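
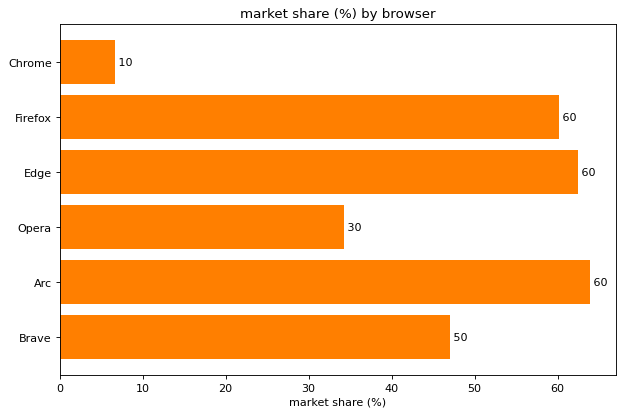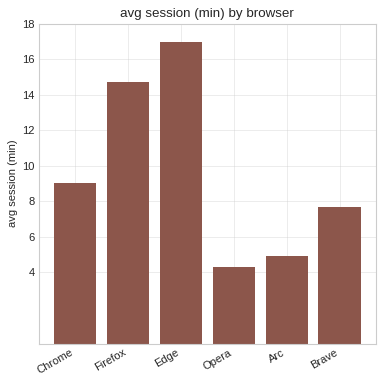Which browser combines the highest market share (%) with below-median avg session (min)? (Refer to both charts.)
Arc

Chart 2 median avg session (min) ≈ 8; below-median browsers: Opera, Arc, Brave. Among those, Arc has the highest market share (%) (≈ 60).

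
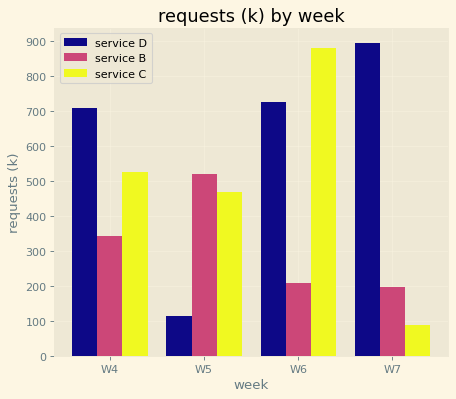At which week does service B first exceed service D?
W4: service B ≈ 300 vs service D ≈ 700 (not yet); W5: service B ≈ 500 vs service D ≈ 100 (first crossover).

W5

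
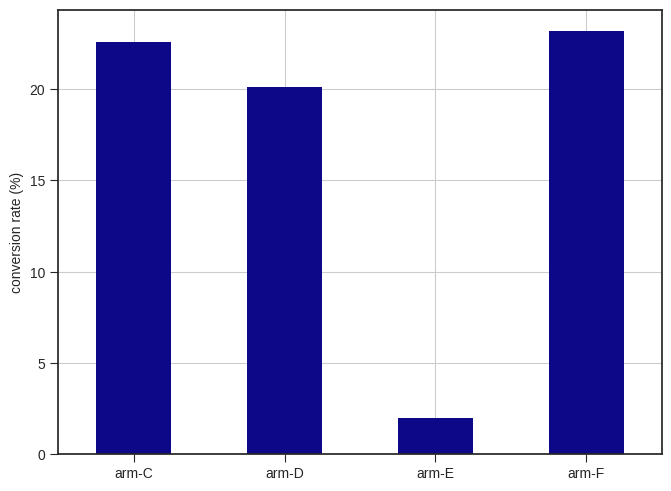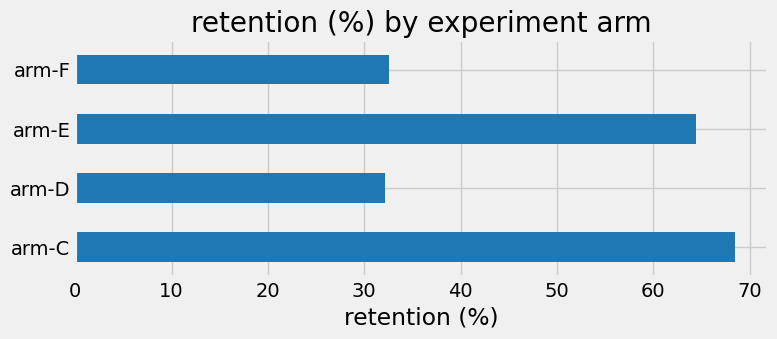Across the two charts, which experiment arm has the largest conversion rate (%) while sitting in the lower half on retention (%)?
arm-F

Chart 2 median retention (%) ≈ 50; below-median experiment arms: arm-D, arm-F. Among those, arm-F has the highest conversion rate (%) (≈ 25).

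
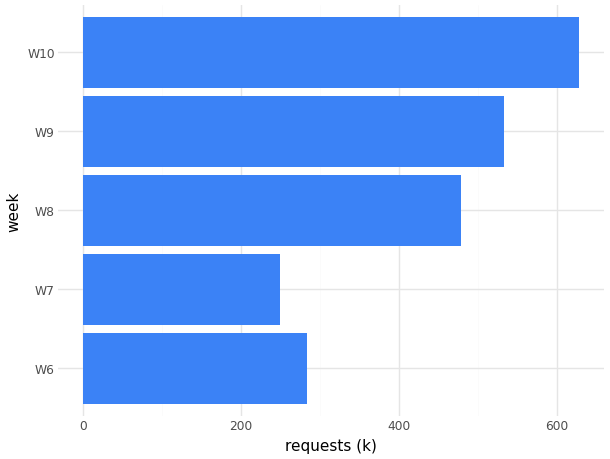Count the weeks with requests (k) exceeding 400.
3

Above 400: W8, W9, W10.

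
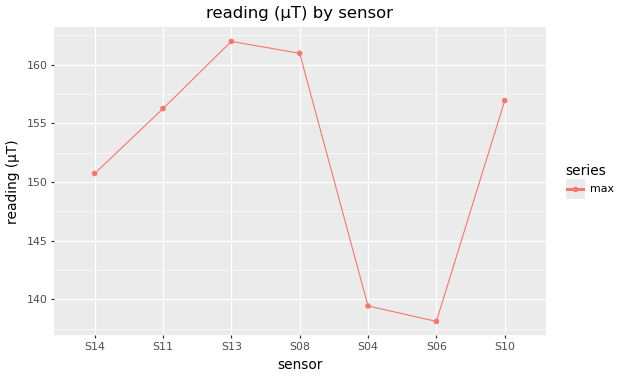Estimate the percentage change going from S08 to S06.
S08 ≈ 160, S06 ≈ 138; (138 − 160) / 160 ≈ -13.8%.

≈ -13.8%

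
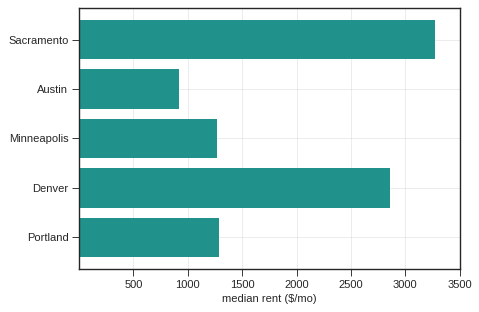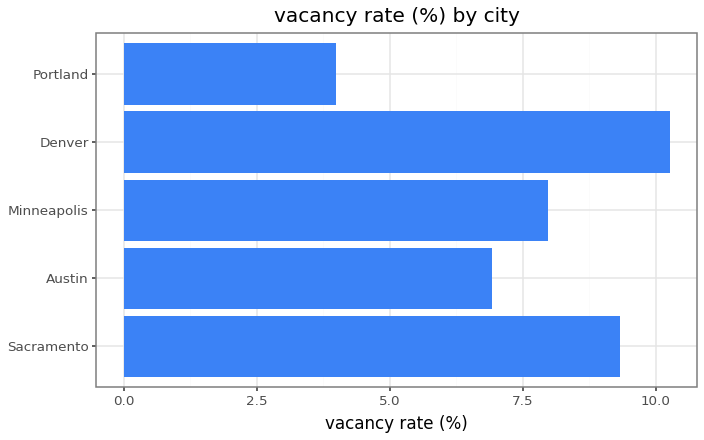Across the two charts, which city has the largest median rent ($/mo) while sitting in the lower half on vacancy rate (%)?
Chart 2 median vacancy rate (%) ≈ 8; below-median cities: Austin, Portland. Among those, Portland has the highest median rent ($/mo) (≈ 1500).

Portland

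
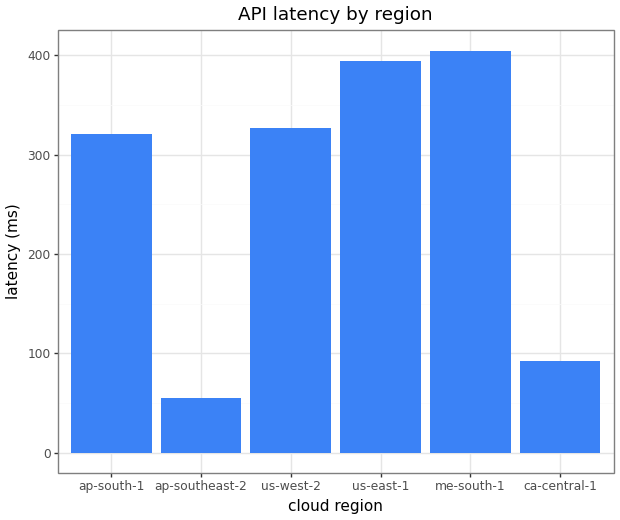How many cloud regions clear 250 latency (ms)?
Above 250: ap-south-1, us-west-2, us-east-1, me-south-1.

4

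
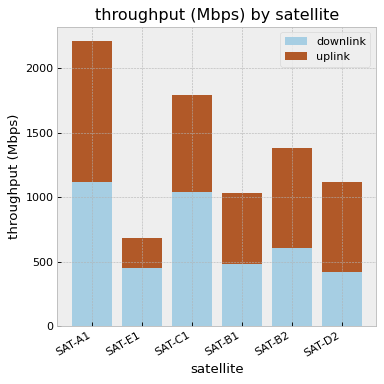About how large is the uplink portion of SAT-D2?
uplink top ≈ 1200, bottom ≈ 400; segment ≈ 800.

≈ 800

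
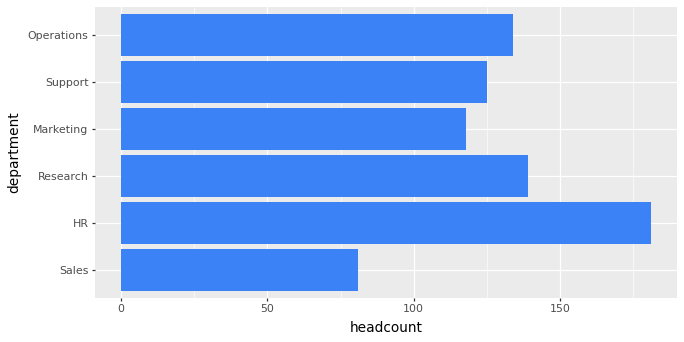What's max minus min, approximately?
Max HR ≈ 180, min Sales ≈ 80; range ≈ 100.

≈ 100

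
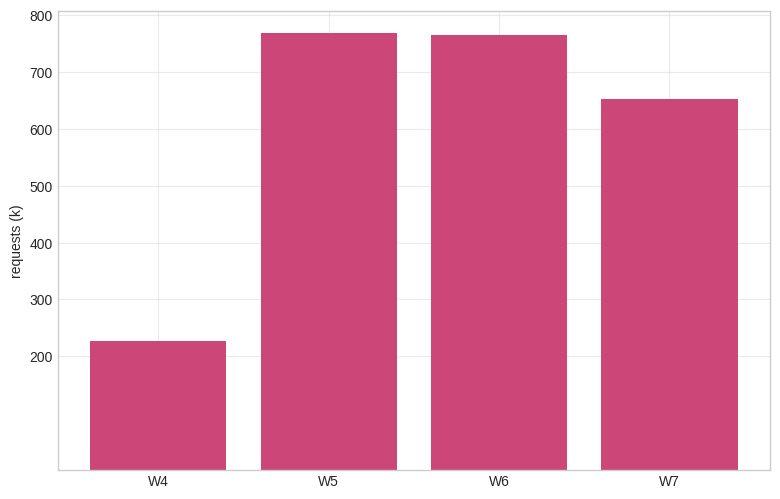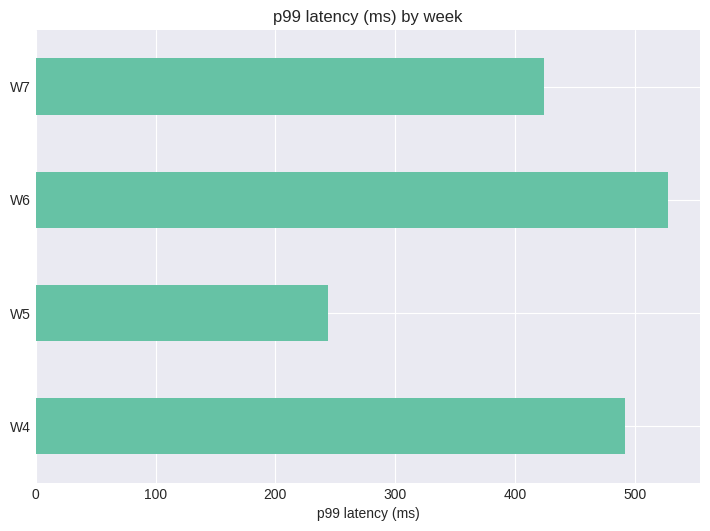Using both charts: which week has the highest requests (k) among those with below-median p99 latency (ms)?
W5

Chart 2 median p99 latency (ms) ≈ 450; below-median weeks: W5, W7. Among those, W5 has the highest requests (k) (≈ 800).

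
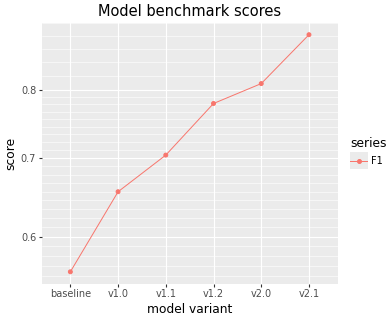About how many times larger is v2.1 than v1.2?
≈ 1.12×

v2.1 ≈ 0.90, v1.2 ≈ 0.80; 0.90/0.80 ≈ 1.12.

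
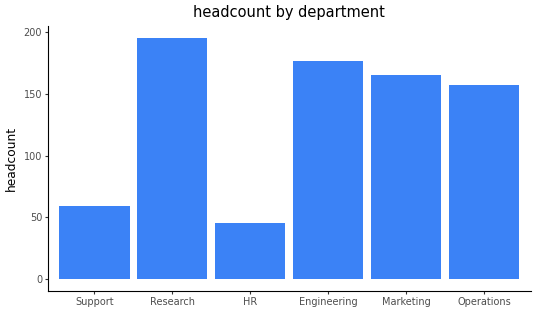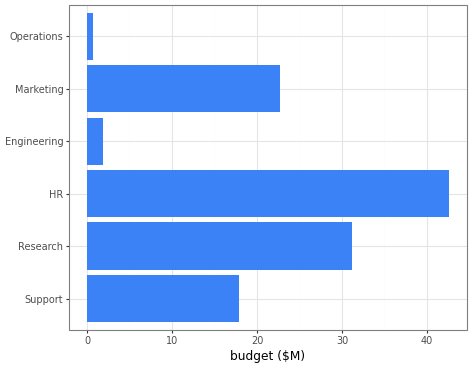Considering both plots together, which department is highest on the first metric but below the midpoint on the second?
Engineering

Chart 2 median budget ($M) ≈ 20; below-median departments: Support, Engineering, Operations. Among those, Engineering has the highest headcount (≈ 180).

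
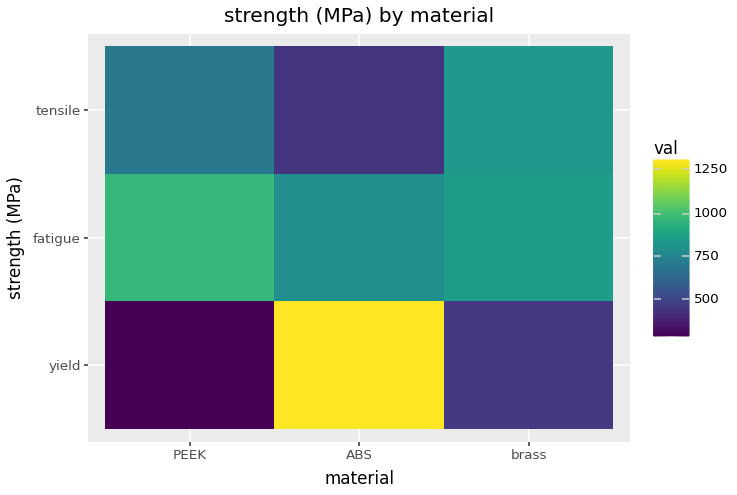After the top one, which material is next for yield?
Top 3 for yield: ABS ≈ 1300, brass ≈ 500, PEEK ≈ 300.

brass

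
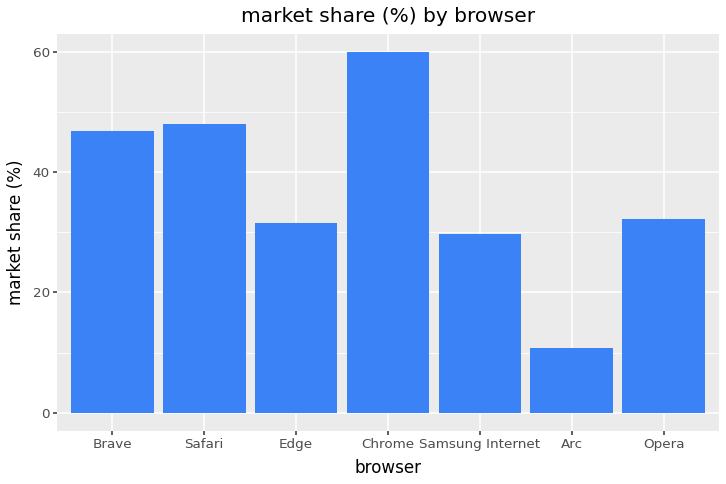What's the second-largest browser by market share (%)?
Top 3: Chrome ≈ 60, Safari ≈ 50, Brave ≈ 45.

Safari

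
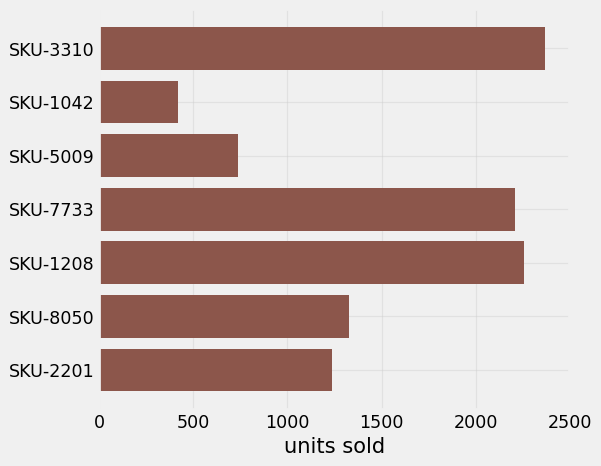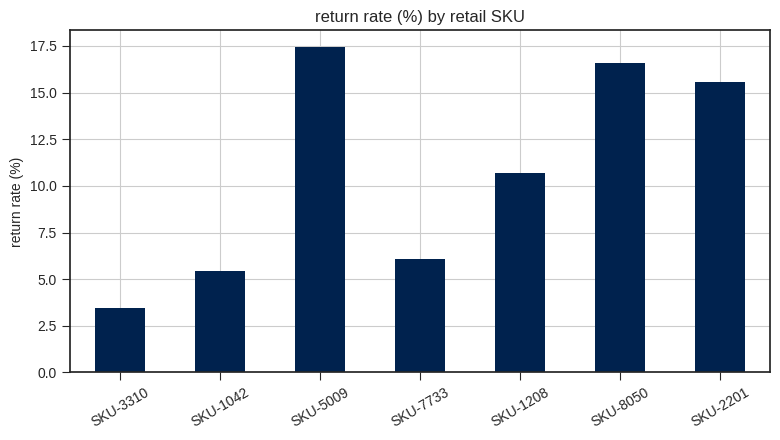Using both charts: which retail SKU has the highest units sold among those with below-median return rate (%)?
SKU-3310

Chart 2 median return rate (%) ≈ 10; below-median retail SKUs: SKU-3310, SKU-1042, SKU-7733. Among those, SKU-3310 has the highest units sold (≈ 2500).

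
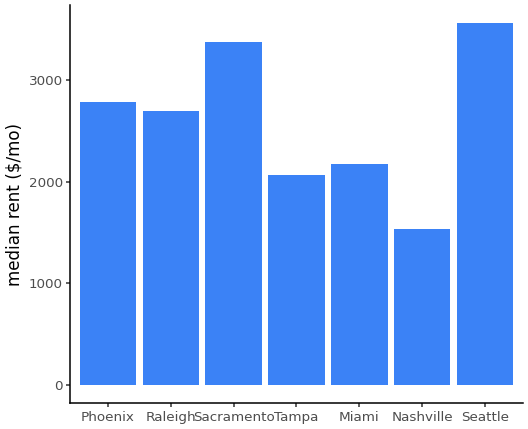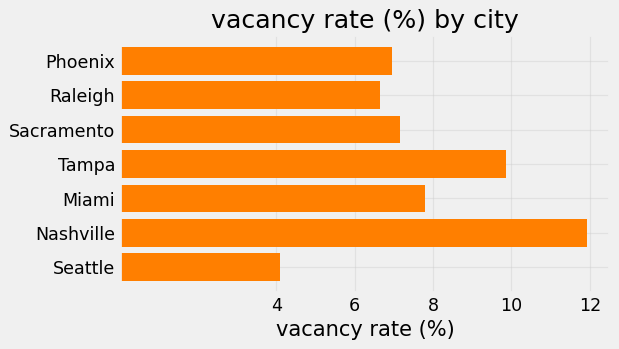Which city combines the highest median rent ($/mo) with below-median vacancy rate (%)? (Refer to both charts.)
Chart 2 median vacancy rate (%) ≈ 8; below-median cities: Phoenix, Raleigh, Seattle. Among those, Seattle has the highest median rent ($/mo) (≈ 3500).

Seattle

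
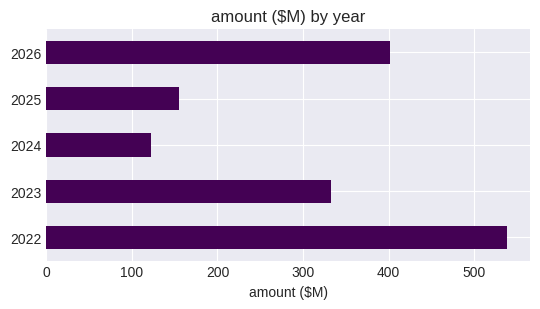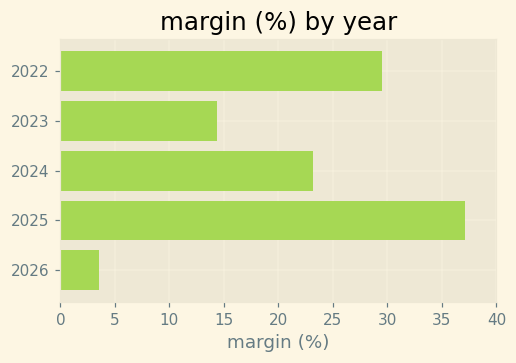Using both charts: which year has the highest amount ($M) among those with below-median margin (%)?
Chart 2 median margin (%) ≈ 25; below-median years: 2023, 2026. Among those, 2026 has the highest amount ($M) (≈ 400).

2026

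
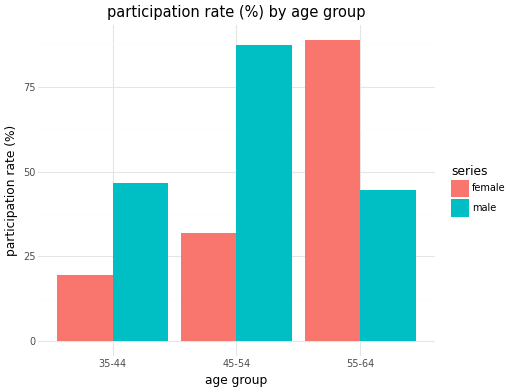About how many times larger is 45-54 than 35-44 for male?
≈ 1.8×

45-54 ≈ 90, 35-44 ≈ 50; 90/50 ≈ 1.8.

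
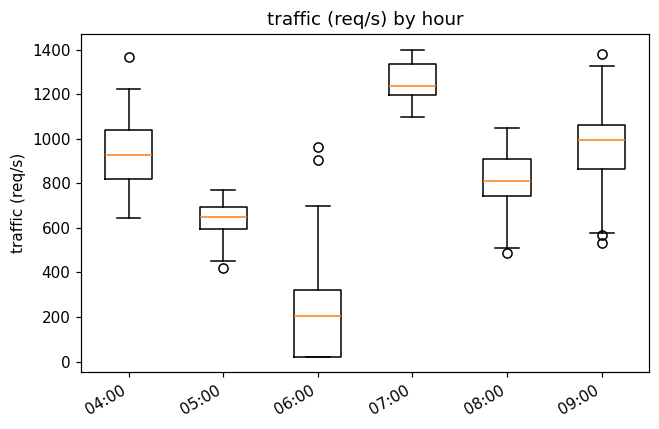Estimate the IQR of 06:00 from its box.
Q3 ≈ 300, Q1 ≈ 0; IQR ≈ 300.

≈ 300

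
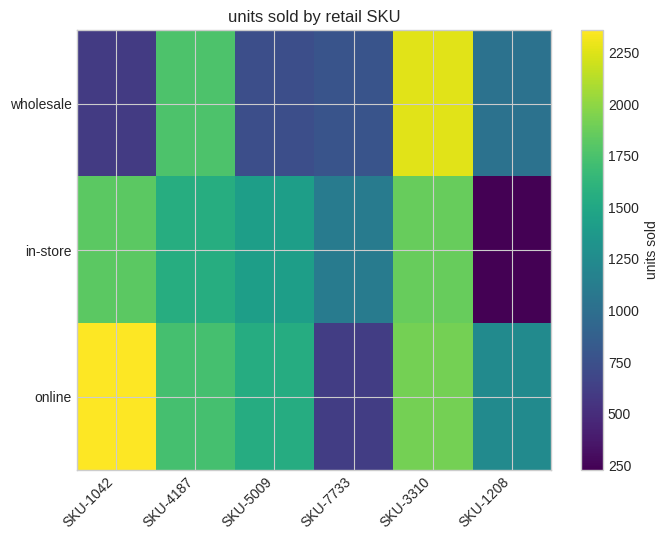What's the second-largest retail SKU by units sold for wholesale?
SKU-4187

Top 3 for wholesale: SKU-3310 ≈ 2200, SKU-4187 ≈ 1800, SKU-1208 ≈ 1000.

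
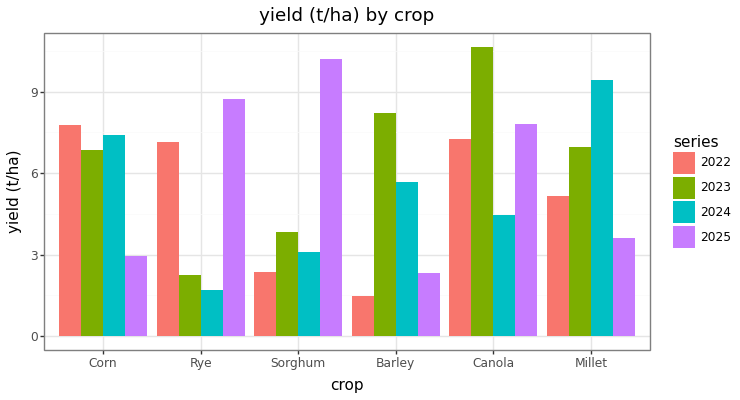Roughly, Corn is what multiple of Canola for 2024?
≈ 1.75×

Corn ≈ 7, Canola ≈ 4; 7/4 ≈ 1.75.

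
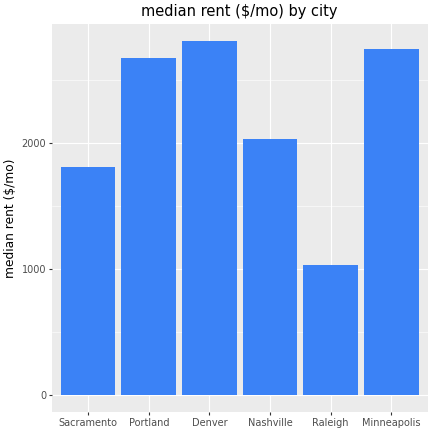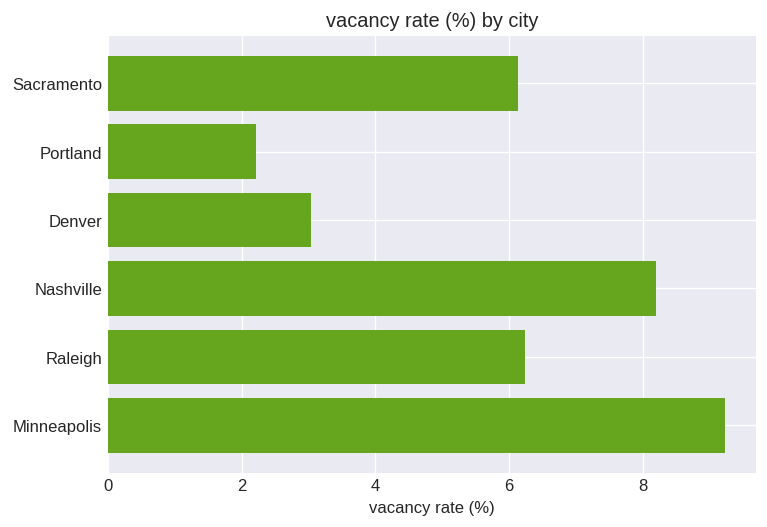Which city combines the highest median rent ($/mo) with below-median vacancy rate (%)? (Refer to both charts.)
Chart 2 median vacancy rate (%) ≈ 6; below-median cities: Sacramento, Portland, Denver. Among those, Denver has the highest median rent ($/mo) (≈ 3000).

Denver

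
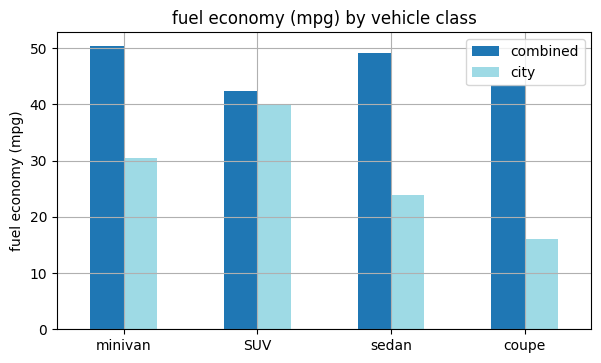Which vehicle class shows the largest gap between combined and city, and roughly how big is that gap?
coupe, ≈ 30 mpg

coupe: combined ≈ 45, city ≈ 15 → gap ≈ 30. Next-largest (sedan) is only ≈ 25.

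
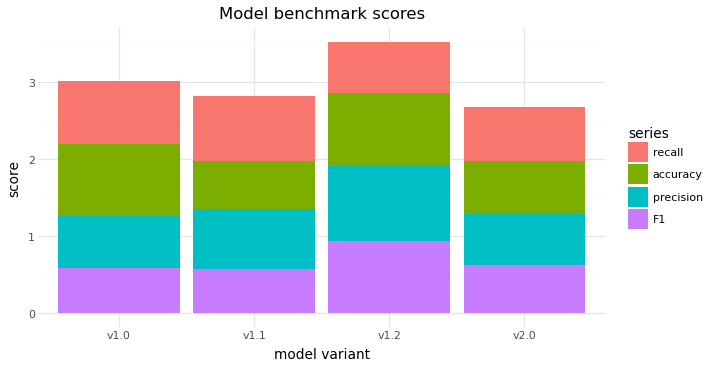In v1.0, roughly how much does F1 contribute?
≈ 0.5

F1 top ≈ 0.5, bottom ≈ 0.0; segment ≈ 0.5.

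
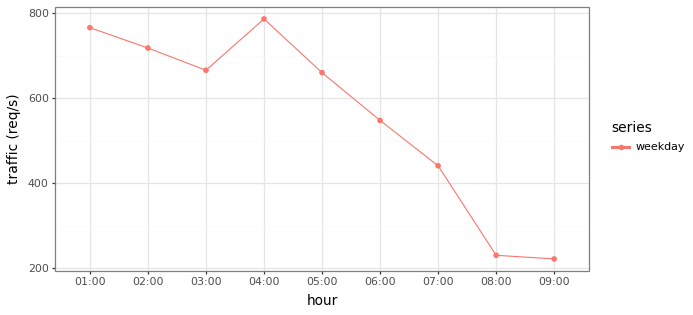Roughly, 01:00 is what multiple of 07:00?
≈ 1.67×

01:00 ≈ 750, 07:00 ≈ 450; 750/450 ≈ 1.67.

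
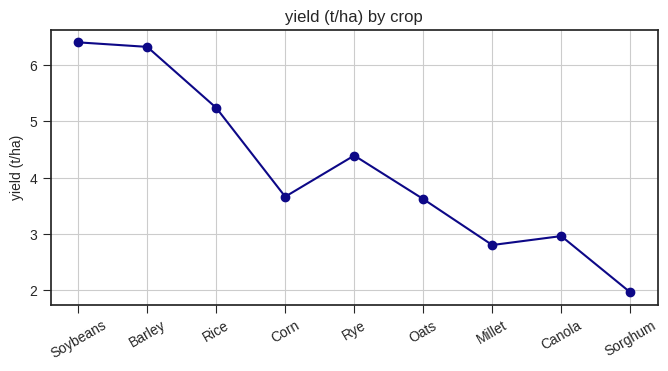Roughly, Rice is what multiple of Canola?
≈ 1.67×

Rice ≈ 5.0, Canola ≈ 3.0; 5.0/3.0 ≈ 1.67.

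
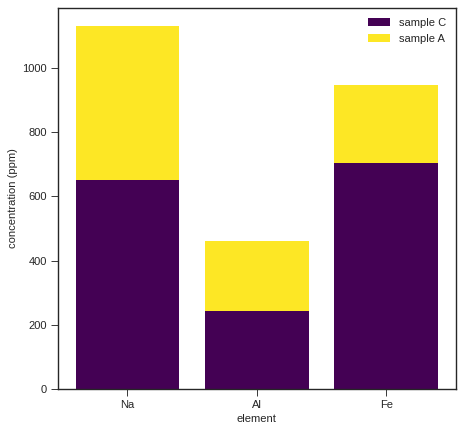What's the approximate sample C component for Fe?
sample C top ≈ 700, bottom ≈ 0; segment ≈ 700.

≈ 700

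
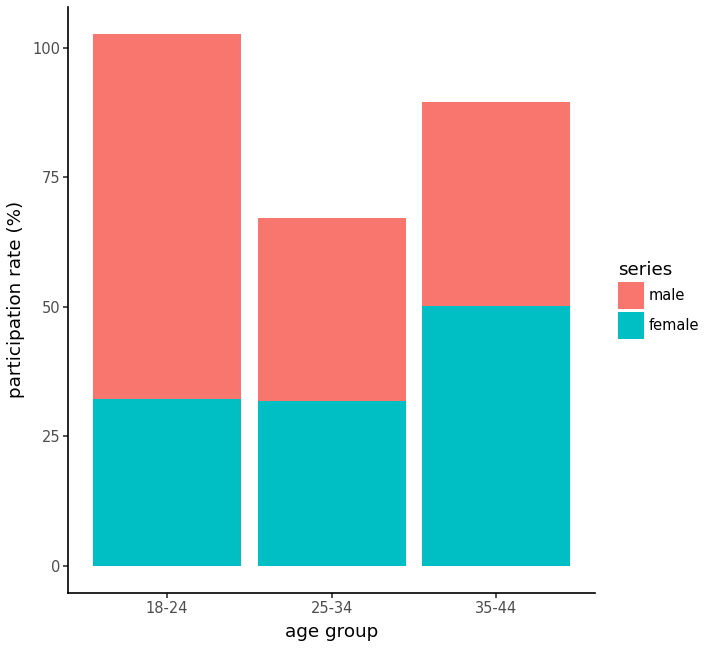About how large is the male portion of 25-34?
≈ 40

male top ≈ 70, bottom ≈ 30; segment ≈ 40.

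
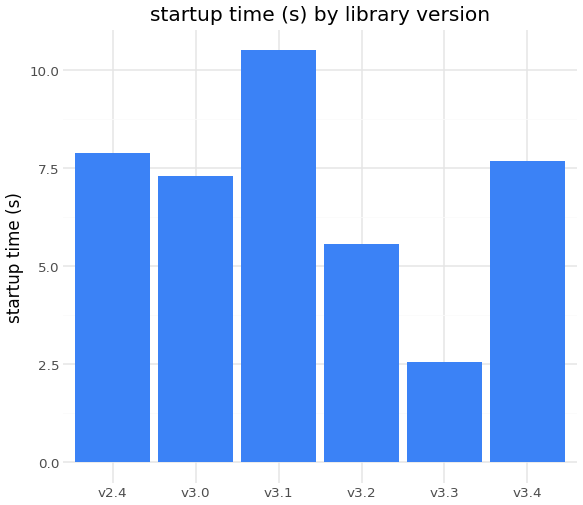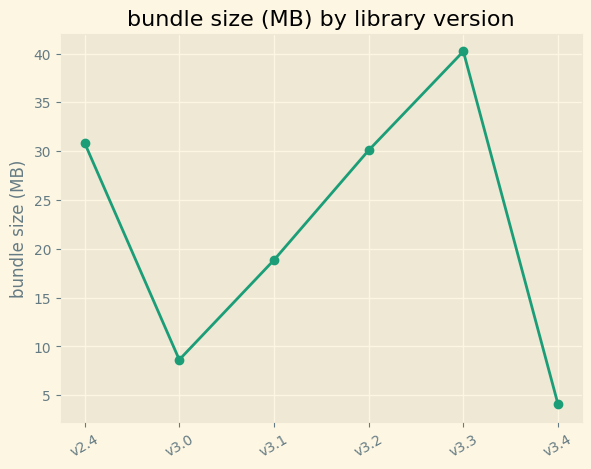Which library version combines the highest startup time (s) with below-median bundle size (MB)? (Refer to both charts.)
Chart 2 median bundle size (MB) ≈ 25; below-median library versions: v3.0, v3.1, v3.4. Among those, v3.1 has the highest startup time (s) (≈ 10).

v3.1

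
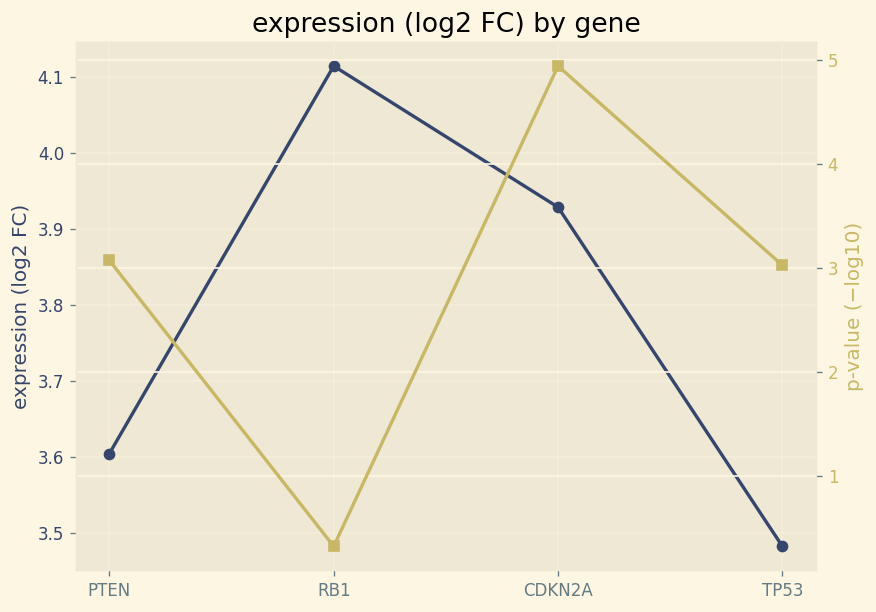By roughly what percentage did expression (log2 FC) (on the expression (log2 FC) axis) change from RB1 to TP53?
≈ -14.6%

RB1 ≈ 4.1, TP53 ≈ 3.5; (3.5 − 4.1) / 4.1 ≈ -14.6%.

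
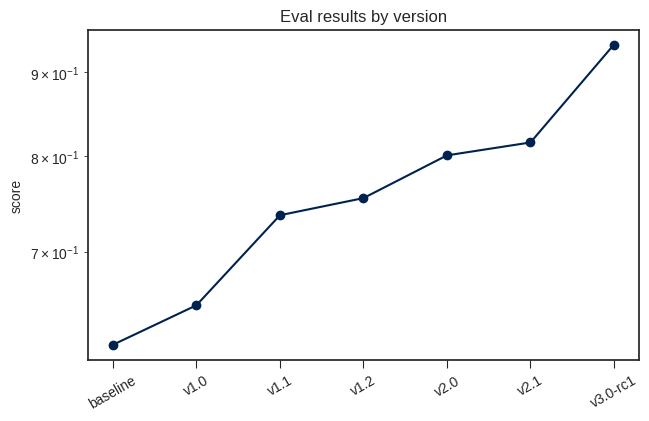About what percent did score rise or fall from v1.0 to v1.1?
≈ +15.4%

v1.0 ≈ 0.65, v1.1 ≈ 0.75; (0.75 − 0.65) / 0.65 ≈ +15.4%.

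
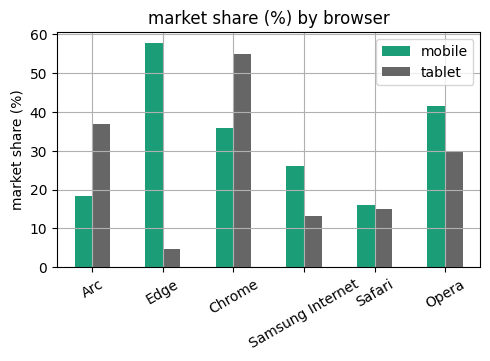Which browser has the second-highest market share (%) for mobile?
Opera

Top 3 for mobile: Edge ≈ 60, Opera ≈ 40, Chrome ≈ 35.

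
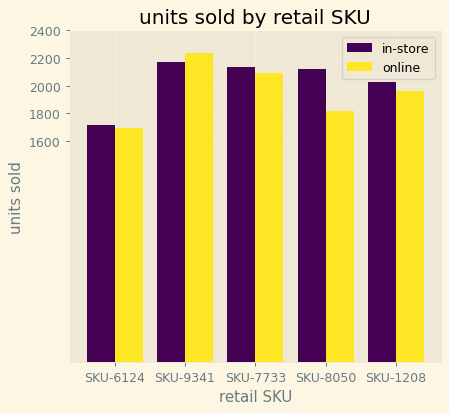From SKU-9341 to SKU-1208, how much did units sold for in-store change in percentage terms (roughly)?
SKU-9341 ≈ 2200, SKU-1208 ≈ 2000; (2000 − 2200) / 2200 ≈ -9.1%.

≈ -9.1%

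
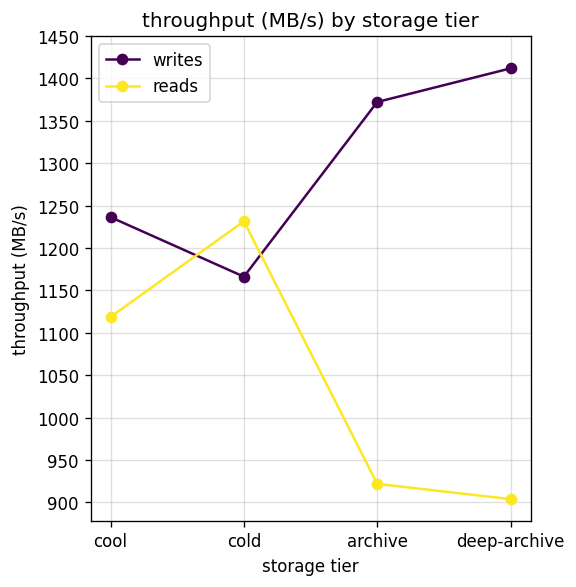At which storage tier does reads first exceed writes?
cool: reads ≈ 1100 vs writes ≈ 1250 (not yet); cold: reads ≈ 1250 vs writes ≈ 1150 (first crossover).

cold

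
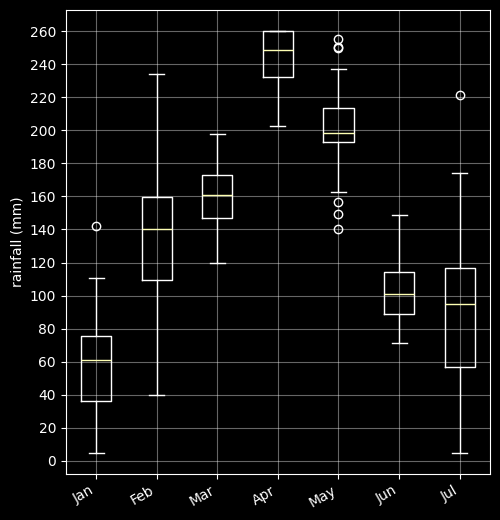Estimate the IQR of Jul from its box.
≈ 60

Q3 ≈ 120, Q1 ≈ 60; IQR ≈ 60.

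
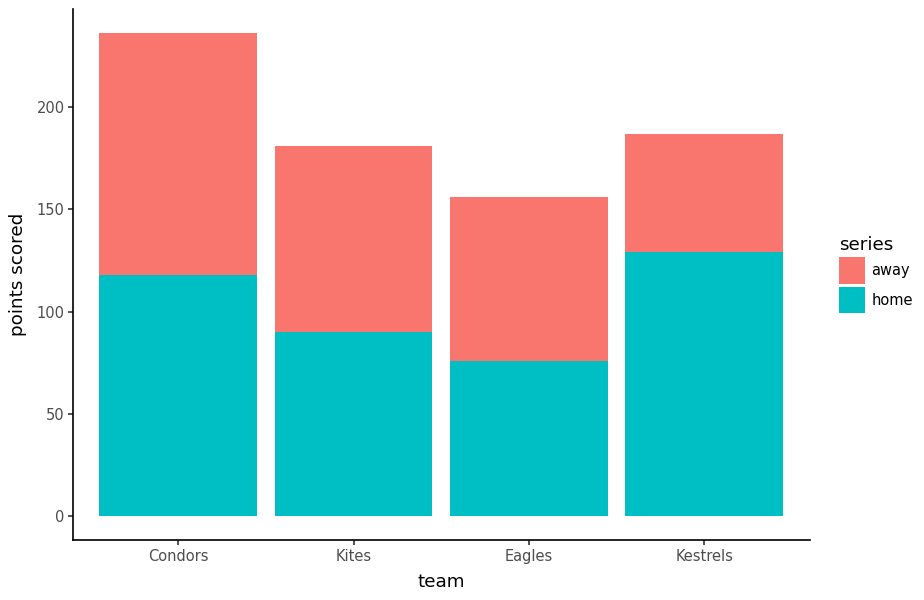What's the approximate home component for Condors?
≈ 120

home top ≈ 120, bottom ≈ 0; segment ≈ 120.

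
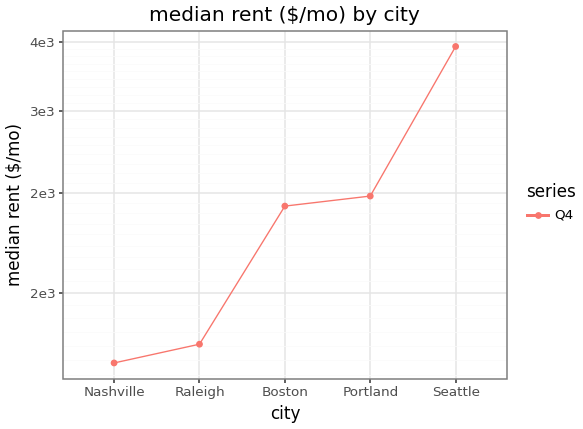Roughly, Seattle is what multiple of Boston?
≈ 1.42×

Seattle ≈ 3400, Boston ≈ 2400; 3400/2400 ≈ 1.42.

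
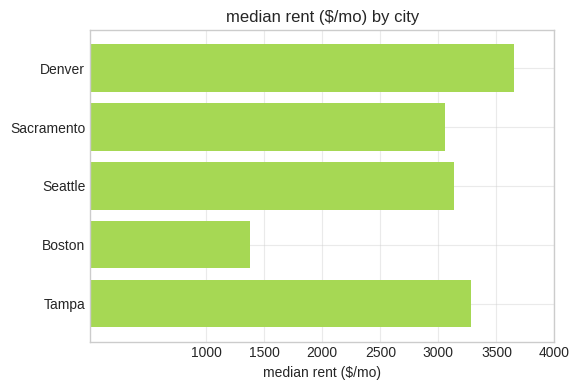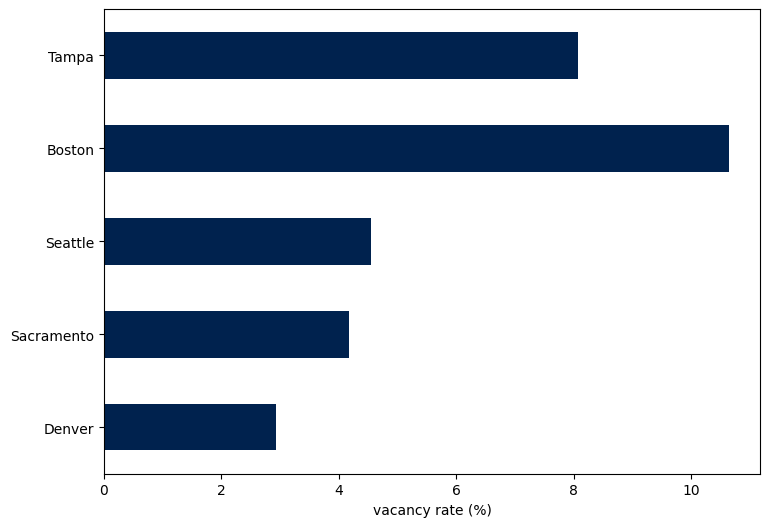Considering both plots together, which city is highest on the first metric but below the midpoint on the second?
Chart 2 median vacancy rate (%) ≈ 5; below-median cities: Denver, Sacramento. Among those, Denver has the highest median rent ($/mo) (≈ 3500).

Denver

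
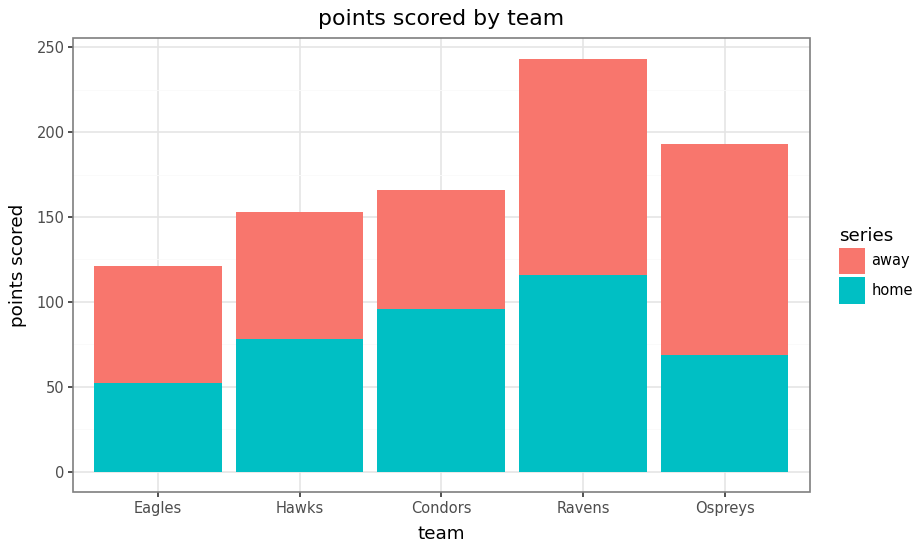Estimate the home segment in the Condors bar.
≈ 100

home top ≈ 100, bottom ≈ 0; segment ≈ 100.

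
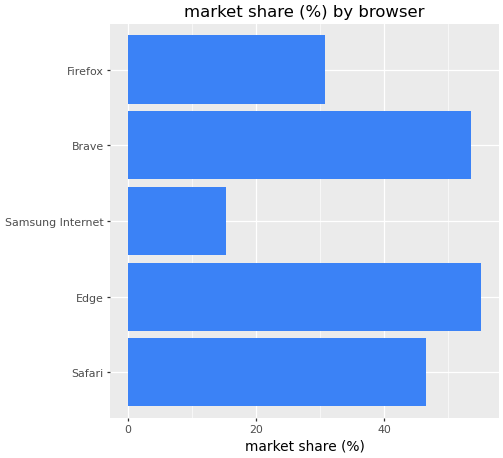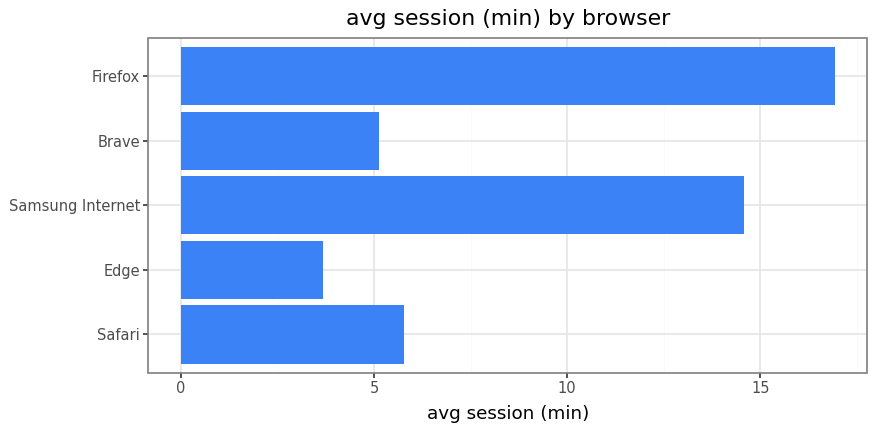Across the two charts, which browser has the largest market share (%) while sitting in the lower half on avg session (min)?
Edge

Chart 2 median avg session (min) ≈ 6; below-median browsers: Edge, Brave. Among those, Edge has the highest market share (%) (≈ 60).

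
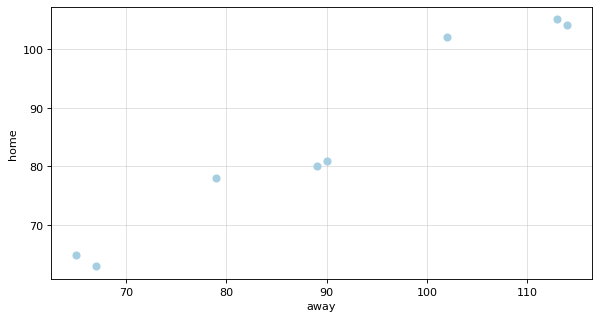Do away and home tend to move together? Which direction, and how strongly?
positive, strong

Points are positively correlated; strong (|r| ≈ 1.0).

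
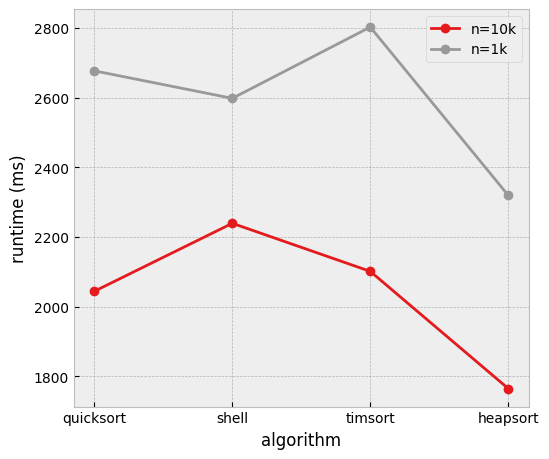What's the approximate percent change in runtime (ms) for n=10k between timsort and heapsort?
≈ -14.3%

timsort ≈ 2100, heapsort ≈ 1800; (1800 − 2100) / 2100 ≈ -14.3%.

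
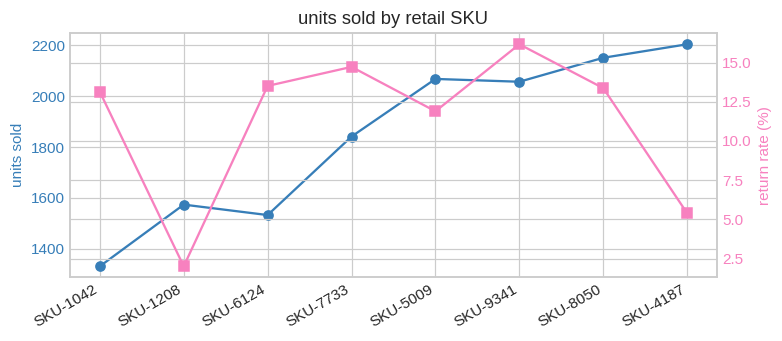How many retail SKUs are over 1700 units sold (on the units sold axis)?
5

Above 1700: SKU-7733, SKU-5009, SKU-9341, SKU-8050, SKU-4187.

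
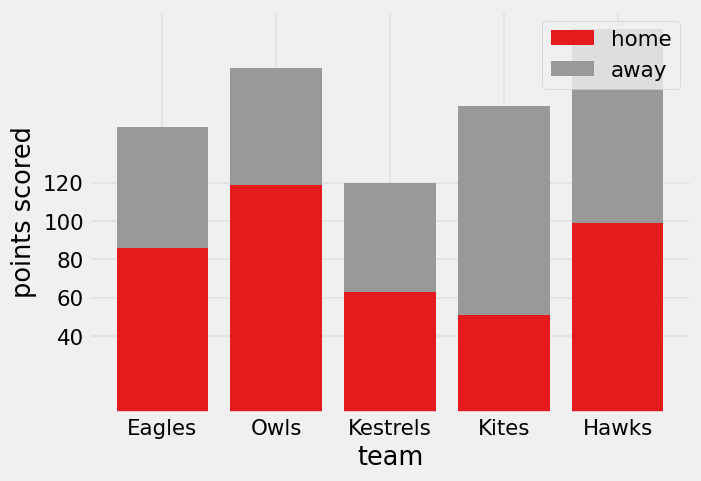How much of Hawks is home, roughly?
≈ 100

home top ≈ 100, bottom ≈ 0; segment ≈ 100.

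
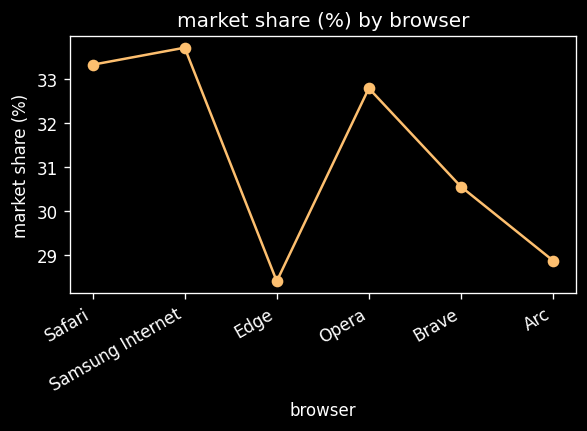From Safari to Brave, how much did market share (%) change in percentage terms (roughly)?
≈ -9%

Safari ≈ 33.5, Brave ≈ 30.5; (30.5 − 33.5) / 33.5 ≈ -9%.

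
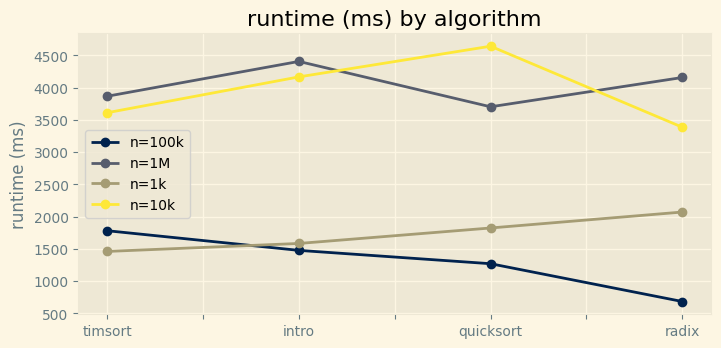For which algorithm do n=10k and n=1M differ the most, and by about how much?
quicksort, ≈ 1000 ms

quicksort: n=10k ≈ 4500, n=1M ≈ 3500 → gap ≈ 1000. Next-largest (radix) is only ≈ 500.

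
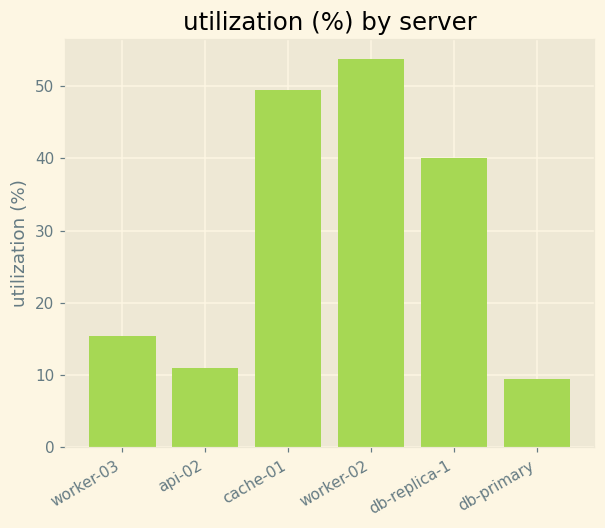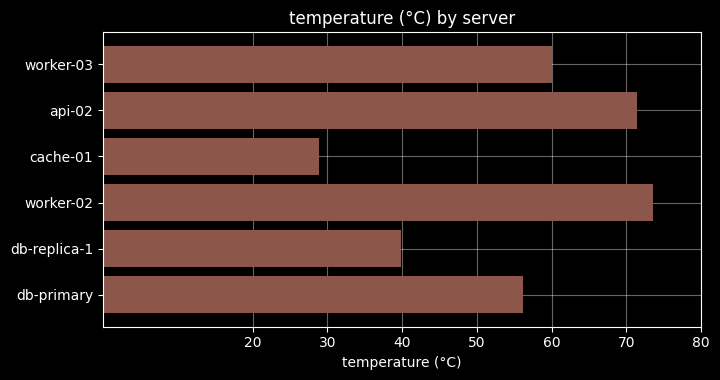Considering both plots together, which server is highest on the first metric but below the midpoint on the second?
cache-01

Chart 2 median temperature (°C) ≈ 60; below-median servers: cache-01, db-replica-1, db-primary. Among those, cache-01 has the highest utilization (%) (≈ 50).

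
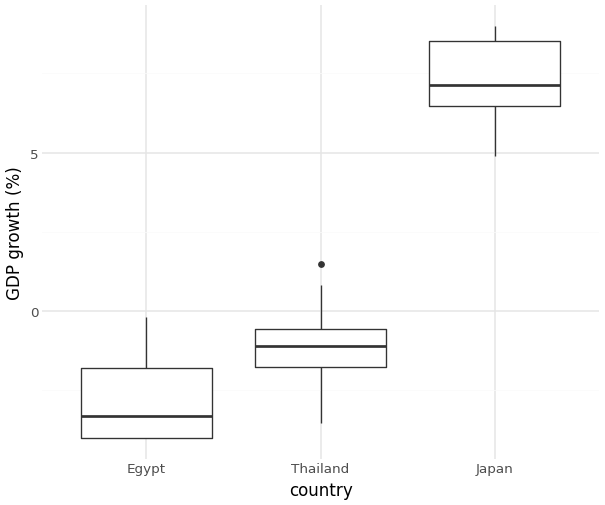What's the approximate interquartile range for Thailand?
≈ 1

Q3 ≈ -1, Q1 ≈ -2; IQR ≈ 1.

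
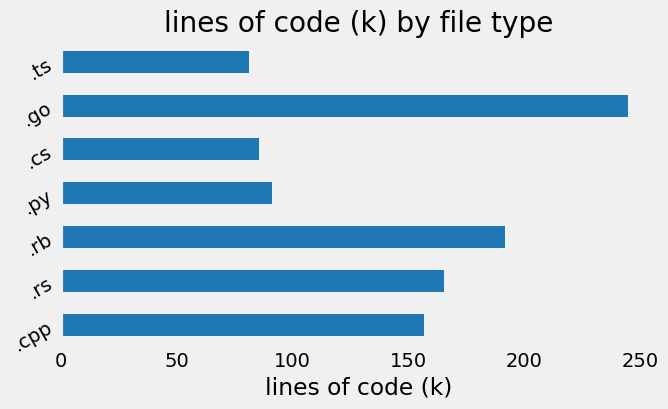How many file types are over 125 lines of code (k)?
4

Above 125: .cpp, .rs, .rb, .go.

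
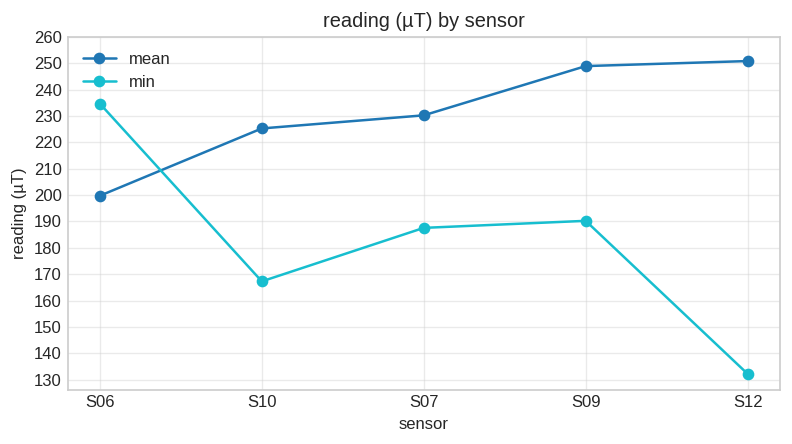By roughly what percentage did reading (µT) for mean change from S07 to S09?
S07 ≈ 230, S09 ≈ 250; (250 − 230) / 230 ≈ +8.7%.

≈ +8.7%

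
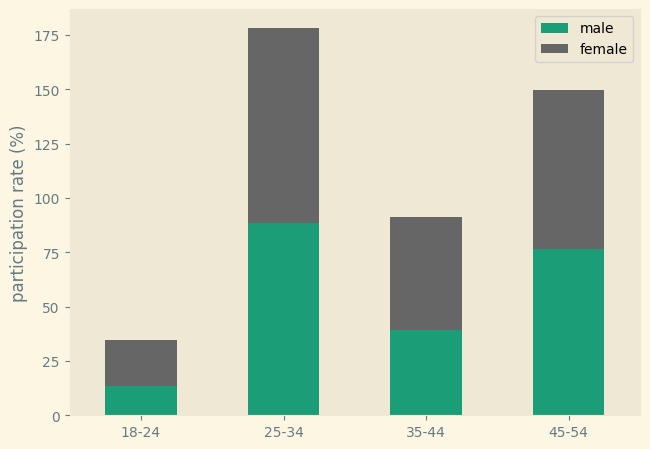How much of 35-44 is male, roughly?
male top ≈ 40, bottom ≈ 0; segment ≈ 40.

≈ 40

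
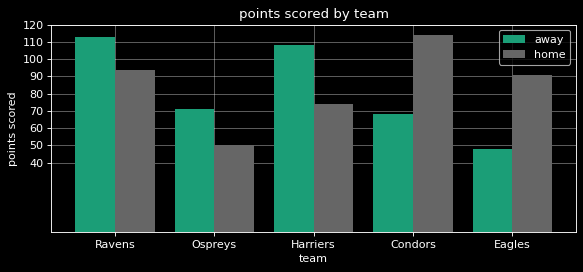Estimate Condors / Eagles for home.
Condors ≈ 110, Eagles ≈ 90; 110/90 ≈ 1.22.

≈ 1.22×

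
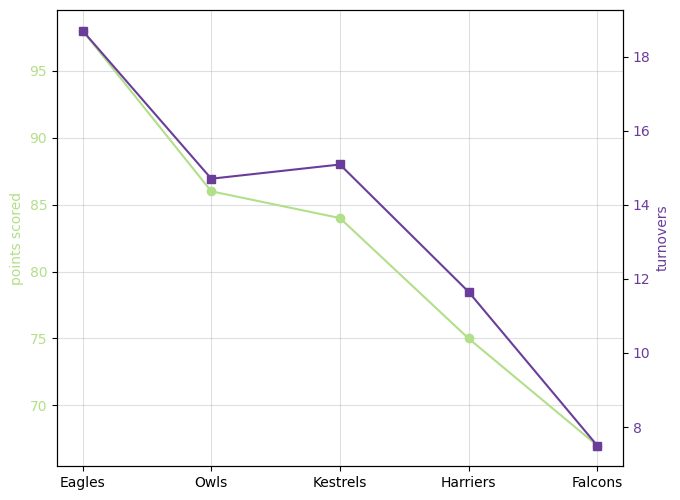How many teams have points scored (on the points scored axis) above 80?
Above 80: Eagles, Owls, Kestrels.

3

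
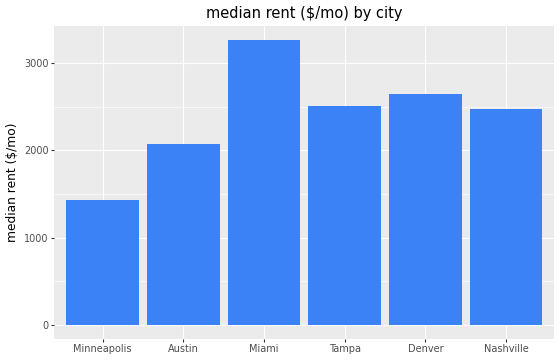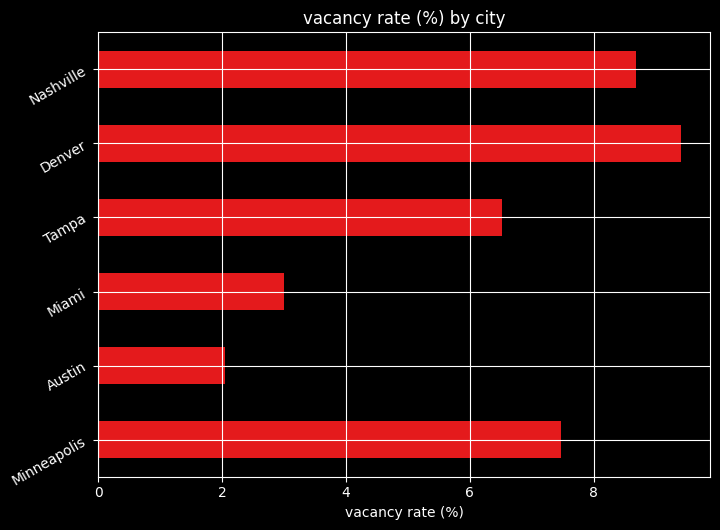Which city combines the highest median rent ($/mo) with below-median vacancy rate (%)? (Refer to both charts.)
Chart 2 median vacancy rate (%) ≈ 7; below-median cities: Austin, Miami, Tampa. Among those, Miami has the highest median rent ($/mo) (≈ 3500).

Miami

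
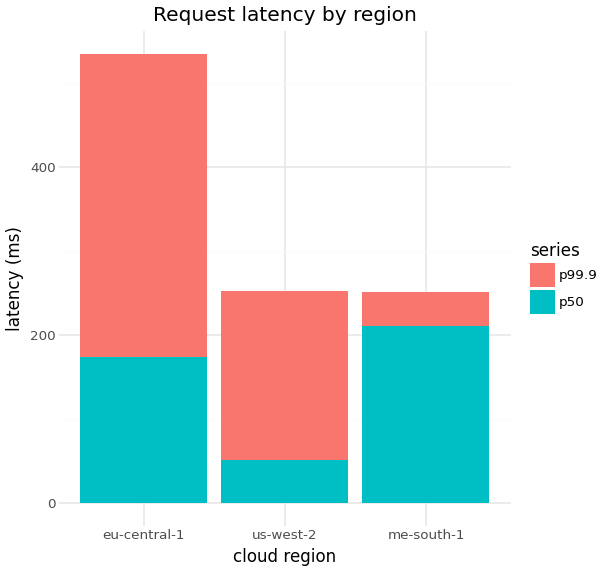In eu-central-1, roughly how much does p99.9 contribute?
p99.9 top ≈ 550, bottom ≈ 150; segment ≈ 400.

≈ 400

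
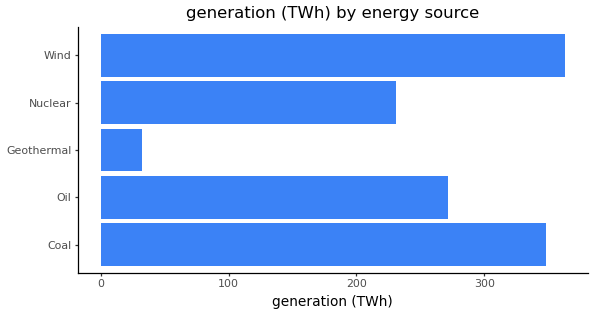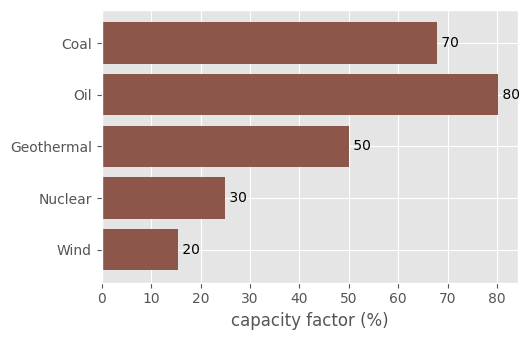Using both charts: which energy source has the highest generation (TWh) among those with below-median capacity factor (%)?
Wind

Chart 2 median capacity factor (%) ≈ 50; below-median energy sources: Nuclear, Wind. Among those, Wind has the highest generation (TWh) (≈ 350).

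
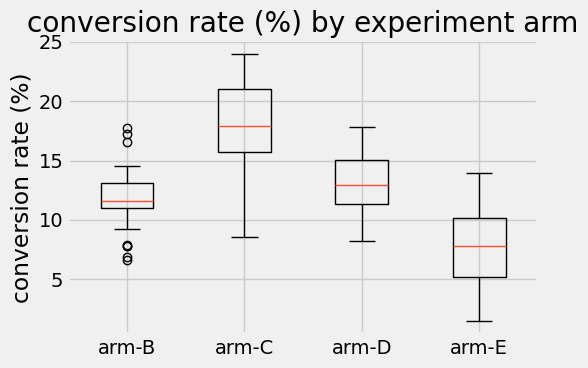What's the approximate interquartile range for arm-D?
Q3 ≈ 16, Q1 ≈ 12; IQR ≈ 4.

≈ 4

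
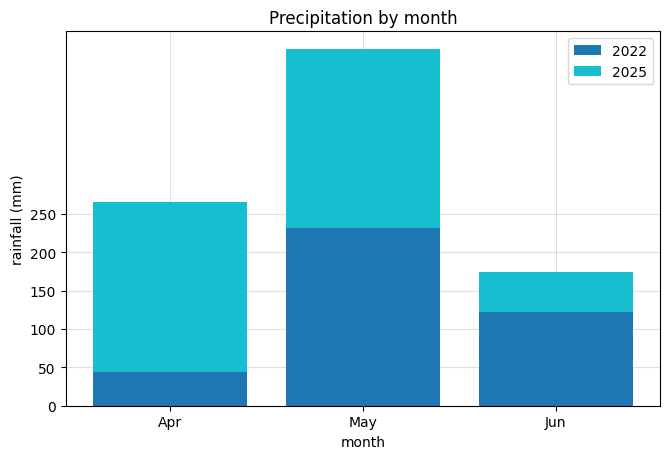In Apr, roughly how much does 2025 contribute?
≈ 200

2025 top ≈ 250, bottom ≈ 50; segment ≈ 200.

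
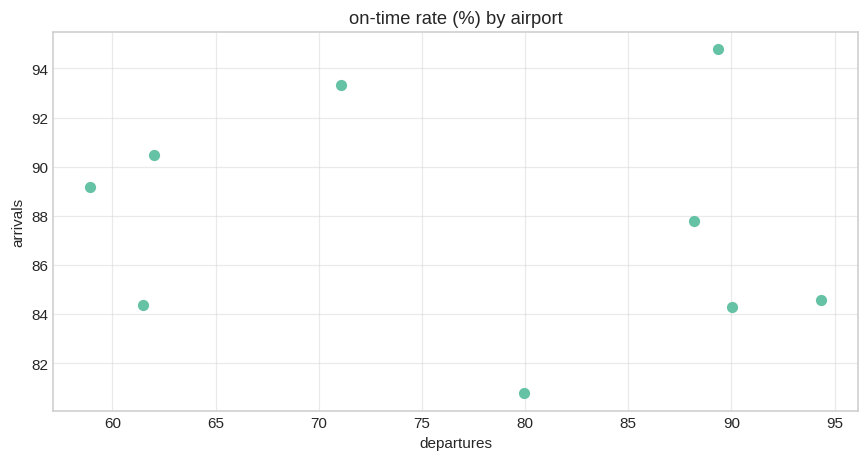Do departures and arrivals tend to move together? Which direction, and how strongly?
Points are roughly uncorrelated; weak (|r| ≈ 0.2).

no clear correlation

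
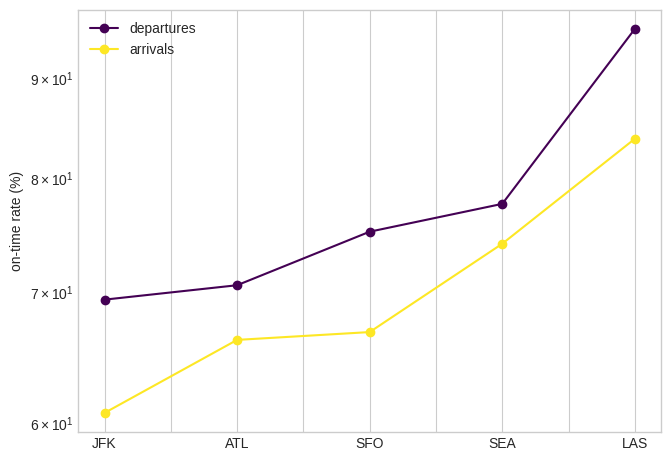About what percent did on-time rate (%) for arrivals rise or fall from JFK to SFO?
JFK ≈ 60, SFO ≈ 65; (65 − 60) / 60 ≈ +8.3%.

≈ +8.3%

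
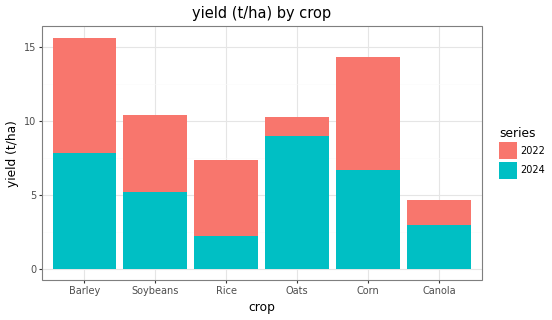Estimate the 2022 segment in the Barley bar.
≈ 8

2022 top ≈ 16, bottom ≈ 8; segment ≈ 8.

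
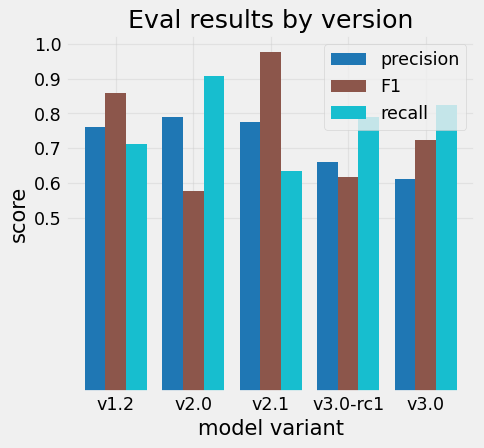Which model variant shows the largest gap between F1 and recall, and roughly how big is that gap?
v2.1: F1 ≈ 1.0, recall ≈ 0.6 → gap ≈ 0.4. Next-largest (v2.0) is only ≈ 0.3.

v2.1, ≈ 0.4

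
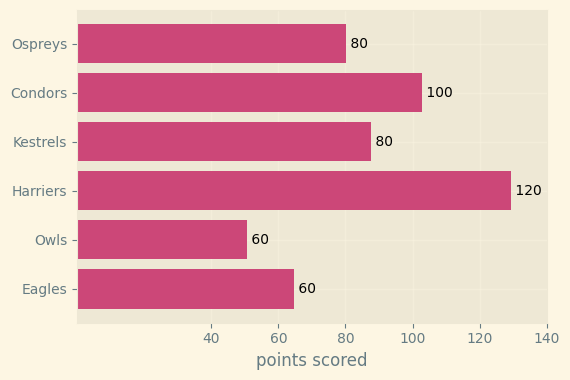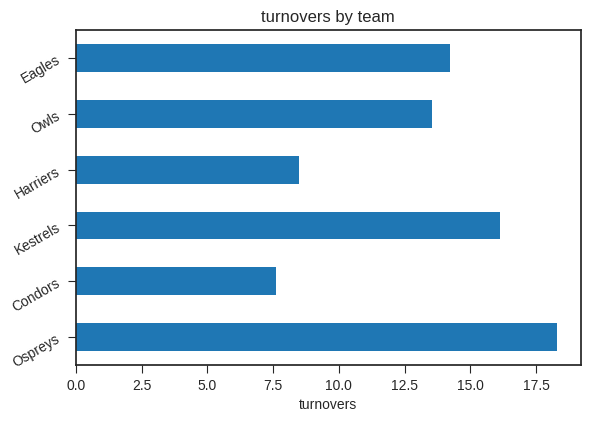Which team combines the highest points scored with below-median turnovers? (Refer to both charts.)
Harriers

Chart 2 median turnovers ≈ 14; below-median teams: Condors, Harriers, Owls. Among those, Harriers has the highest points scored (≈ 120).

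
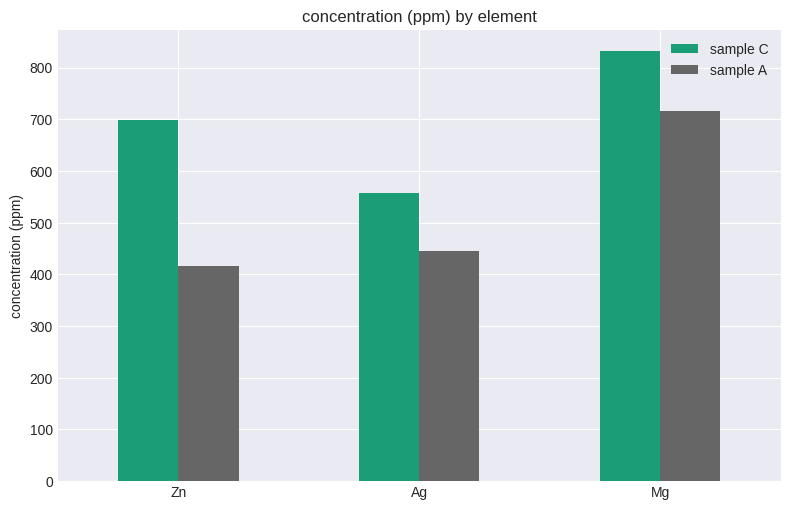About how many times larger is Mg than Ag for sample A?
Mg ≈ 700, Ag ≈ 400; 700/400 ≈ 1.75.

≈ 1.75×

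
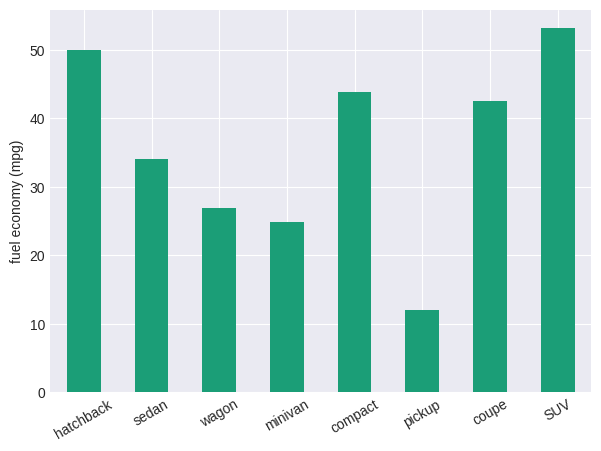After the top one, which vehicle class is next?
Top 3: SUV ≈ 55, hatchback ≈ 50, compact ≈ 45.

hatchback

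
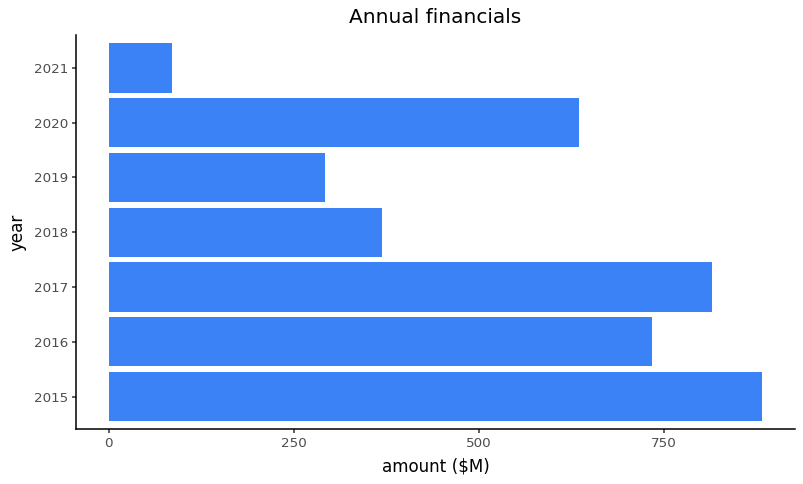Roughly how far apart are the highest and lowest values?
≈ 800

Max 2015 ≈ 900, min 2021 ≈ 100; range ≈ 800.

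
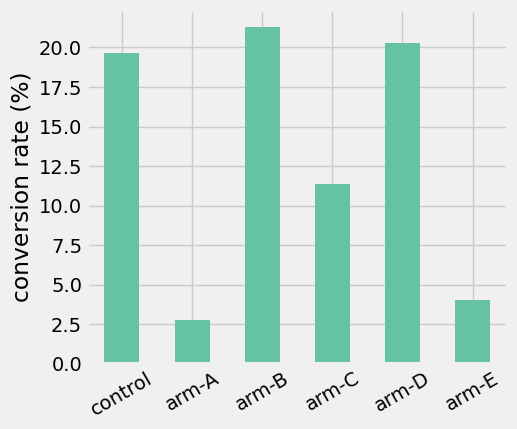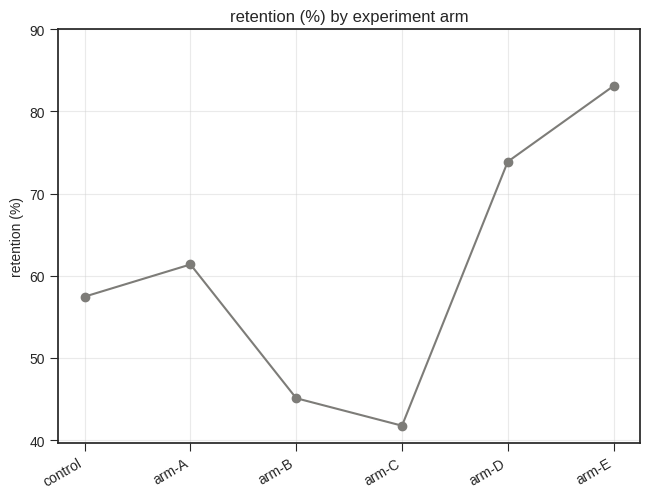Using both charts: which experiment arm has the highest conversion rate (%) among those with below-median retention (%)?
Chart 2 median retention (%) ≈ 60; below-median experiment arms: control, arm-B, arm-C. Among those, arm-B has the highest conversion rate (%) (≈ 22).

arm-B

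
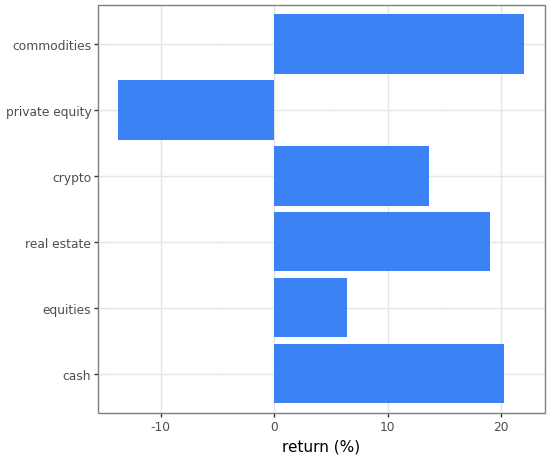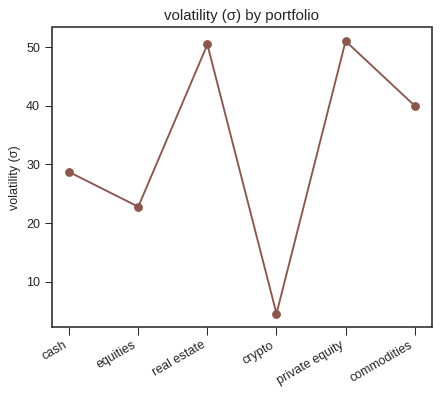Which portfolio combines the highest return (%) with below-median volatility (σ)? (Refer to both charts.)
Chart 2 median volatility (σ) ≈ 35; below-median portfolios: cash, equities, crypto. Among those, cash has the highest return (%) (≈ 20).

cash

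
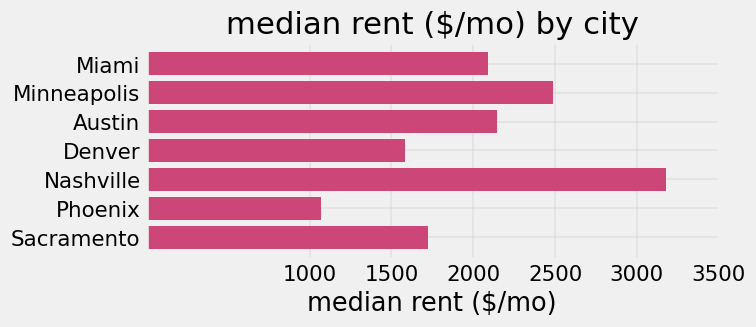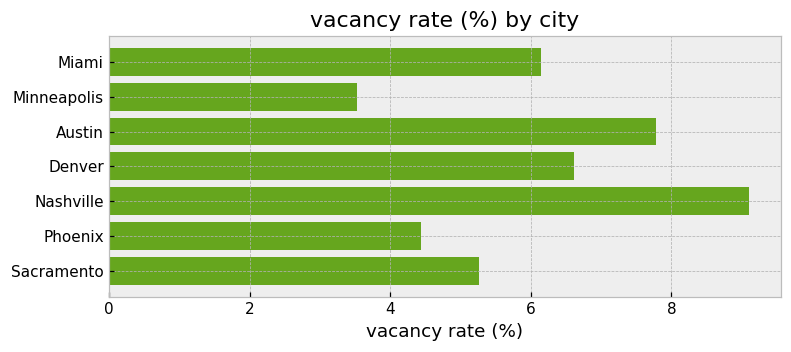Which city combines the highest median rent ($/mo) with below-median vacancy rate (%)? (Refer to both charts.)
Minneapolis

Chart 2 median vacancy rate (%) ≈ 6; below-median cities: Minneapolis, Phoenix, Sacramento. Among those, Minneapolis has the highest median rent ($/mo) (≈ 2500).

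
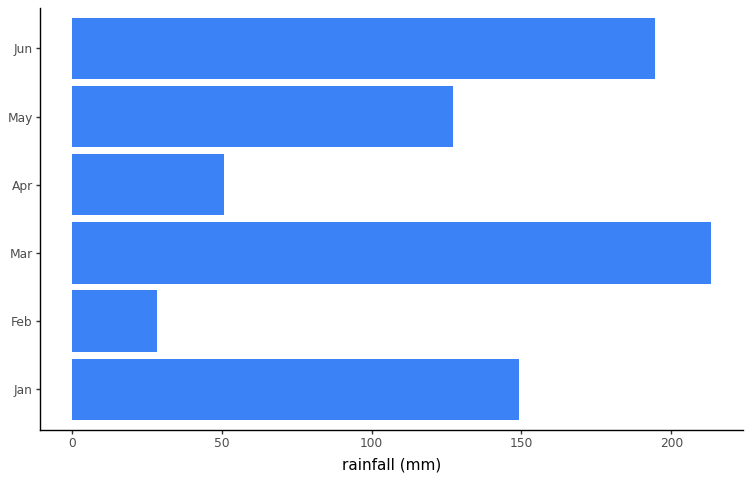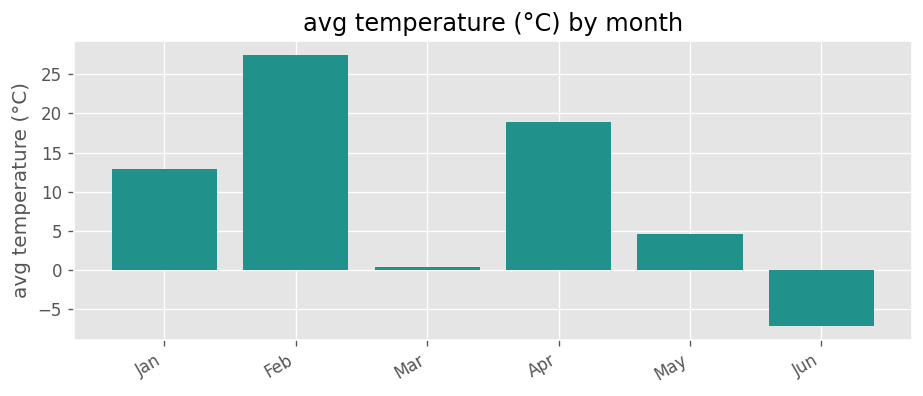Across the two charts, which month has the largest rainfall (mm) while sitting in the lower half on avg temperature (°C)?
Chart 2 median avg temperature (°C) ≈ 10; below-median months: Mar, May, Jun. Among those, Mar has the highest rainfall (mm) (≈ 220).

Mar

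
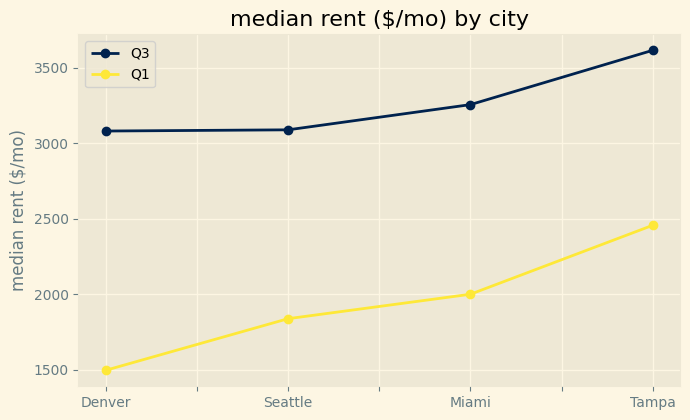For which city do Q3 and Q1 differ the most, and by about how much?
Denver, ≈ 1600 $/mo

Denver: Q3 ≈ 3000, Q1 ≈ 1400 → gap ≈ 1600. Next-largest (Miami) is only ≈ 1200.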